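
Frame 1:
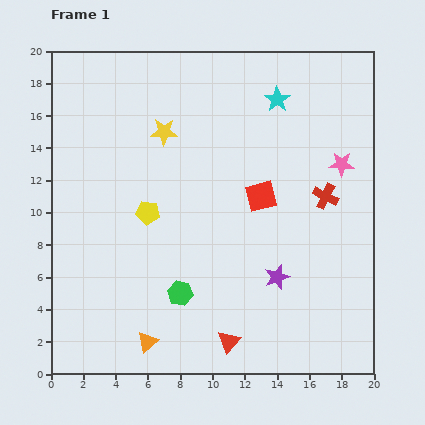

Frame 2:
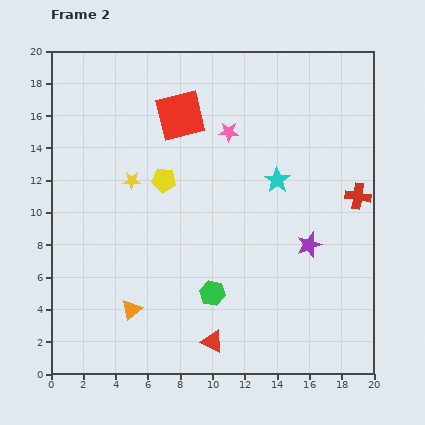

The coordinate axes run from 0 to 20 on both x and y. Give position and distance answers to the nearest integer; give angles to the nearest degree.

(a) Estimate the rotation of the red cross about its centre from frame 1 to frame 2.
18° counter-clockwise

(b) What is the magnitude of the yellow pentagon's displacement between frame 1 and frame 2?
2

The yellow pentagon moved from (6, 10) to (7, 12), a distance of √(1² + 2²) ≈ 2.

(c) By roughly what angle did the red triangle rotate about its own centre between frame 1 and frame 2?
44° counter-clockwise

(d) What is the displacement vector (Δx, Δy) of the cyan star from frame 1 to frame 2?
(0, -5)

The cyan star was at (14, 17) in frame 1 and (14, 12) in frame 2.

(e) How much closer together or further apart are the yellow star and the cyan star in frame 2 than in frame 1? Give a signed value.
+2

Distance in frame 1: 7. Distance in frame 2: 9.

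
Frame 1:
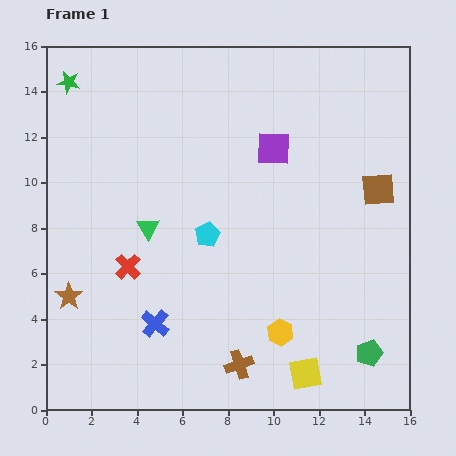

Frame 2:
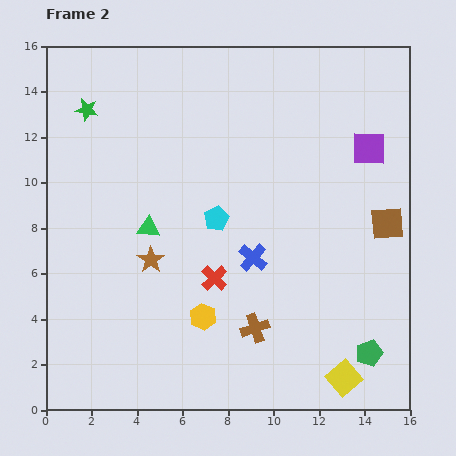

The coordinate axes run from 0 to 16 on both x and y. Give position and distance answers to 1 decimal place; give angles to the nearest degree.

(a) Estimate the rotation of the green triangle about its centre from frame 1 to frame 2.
52° counter-clockwise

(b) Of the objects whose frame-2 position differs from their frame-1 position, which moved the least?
the cyan pentagon

(moved 0.8)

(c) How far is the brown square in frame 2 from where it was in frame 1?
1.6

The brown square moved from (14.6, 9.7) to (15.0, 8.2), a distance of √(0.4² + 1.5²) ≈ 1.6.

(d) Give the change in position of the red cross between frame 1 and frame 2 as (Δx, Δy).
(3.8, -0.5)

The red cross was at (3.6, 6.3) in frame 1 and (7.4, 5.8) in frame 2.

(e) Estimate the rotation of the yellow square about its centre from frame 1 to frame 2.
30° counter-clockwise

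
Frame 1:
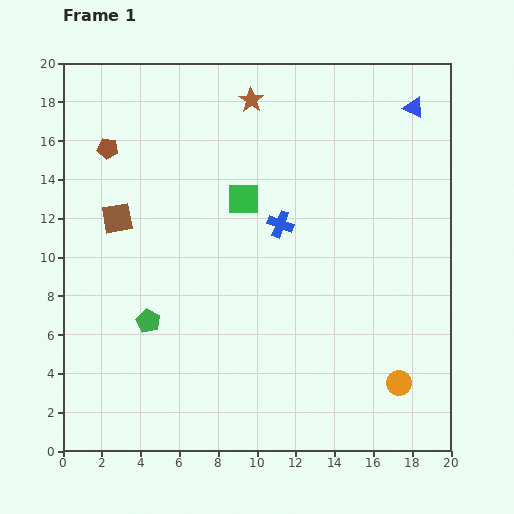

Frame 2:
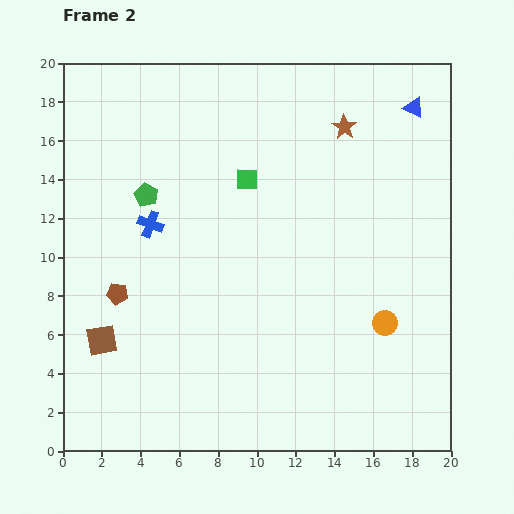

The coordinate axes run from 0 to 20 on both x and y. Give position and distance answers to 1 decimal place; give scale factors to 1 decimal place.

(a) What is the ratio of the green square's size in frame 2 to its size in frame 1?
0.7×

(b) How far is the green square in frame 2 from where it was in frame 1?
1.0

The green square moved from (9.3, 13.0) to (9.5, 14.0), a distance of √(0.2² + 1.0²) ≈ 1.0.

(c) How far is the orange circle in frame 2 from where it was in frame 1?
3.2

The orange circle moved from (17.3, 3.5) to (16.6, 6.6), a distance of √(0.7² + 3.1²) ≈ 3.2.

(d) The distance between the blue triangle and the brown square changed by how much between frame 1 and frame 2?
+3.8

Distance in frame 1: 16.3. Distance in frame 2: 20.1.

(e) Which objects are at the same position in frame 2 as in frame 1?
the blue triangle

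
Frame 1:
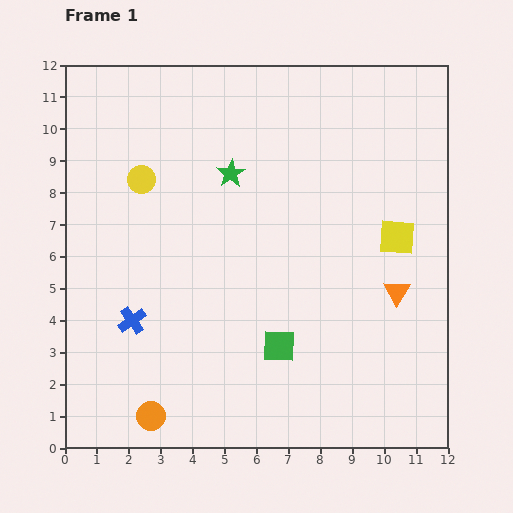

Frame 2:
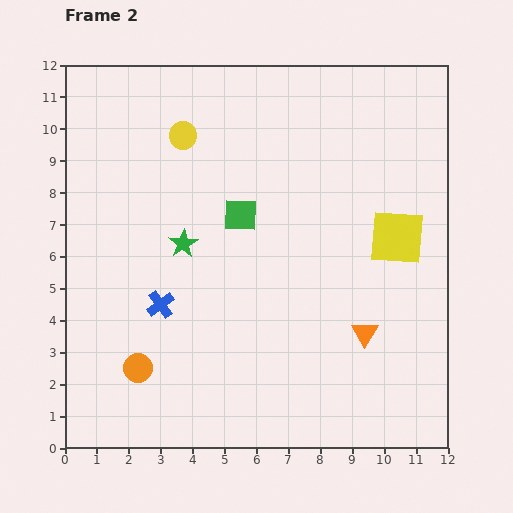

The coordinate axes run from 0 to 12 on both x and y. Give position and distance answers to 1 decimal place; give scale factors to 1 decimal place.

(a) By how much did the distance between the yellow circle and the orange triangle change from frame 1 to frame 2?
-0.3

Distance in frame 1: 8.7. Distance in frame 2: 8.4.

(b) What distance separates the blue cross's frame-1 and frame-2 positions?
1.0

The blue cross moved from (2.1, 4.0) to (3.0, 4.5), a distance of √(0.9² + 0.5²) ≈ 1.0.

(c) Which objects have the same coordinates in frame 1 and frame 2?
the yellow square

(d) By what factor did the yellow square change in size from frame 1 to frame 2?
1.5×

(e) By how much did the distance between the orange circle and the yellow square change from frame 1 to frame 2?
-0.4

Distance in frame 1: 9.5. Distance in frame 2: 9.1.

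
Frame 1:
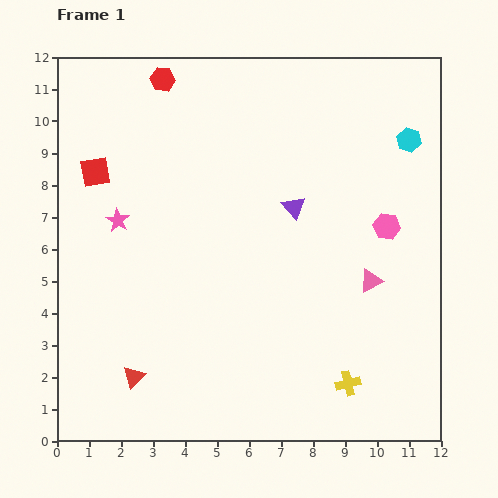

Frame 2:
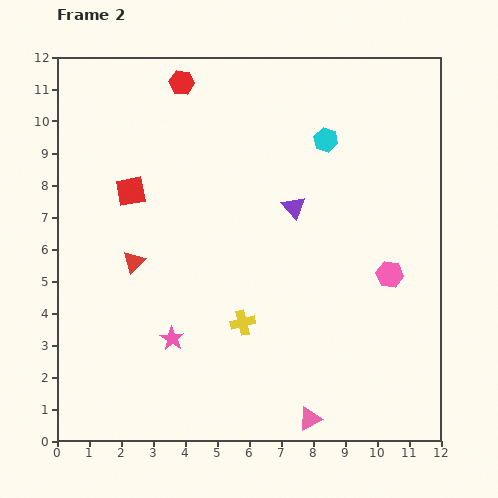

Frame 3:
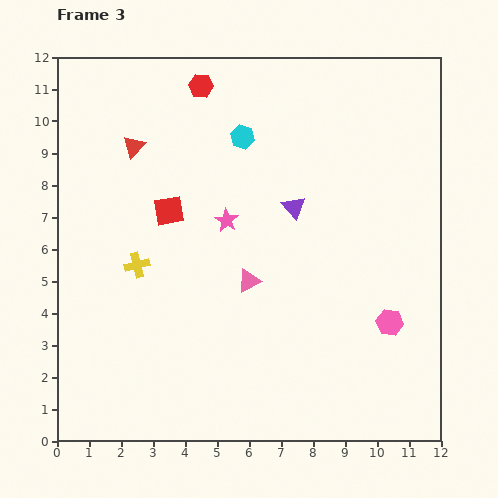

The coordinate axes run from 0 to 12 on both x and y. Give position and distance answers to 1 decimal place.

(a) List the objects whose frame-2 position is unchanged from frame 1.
the purple triangle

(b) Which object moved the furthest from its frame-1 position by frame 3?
the yellow cross

(moved 7.6; next 7.2)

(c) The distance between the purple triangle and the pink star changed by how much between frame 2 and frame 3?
-3.5

Distance in frame 2: 5.6. Distance in frame 3: 2.1.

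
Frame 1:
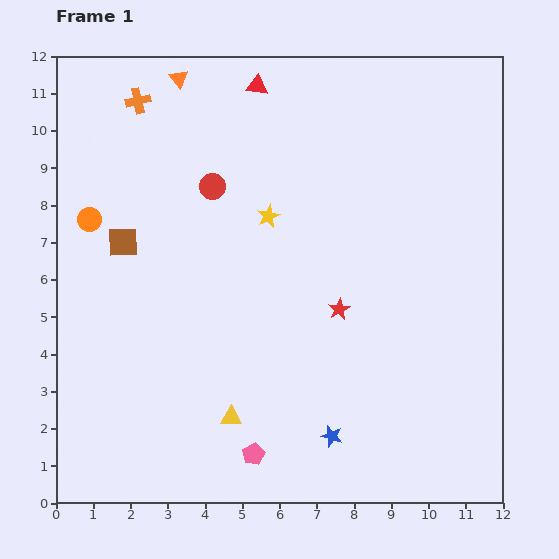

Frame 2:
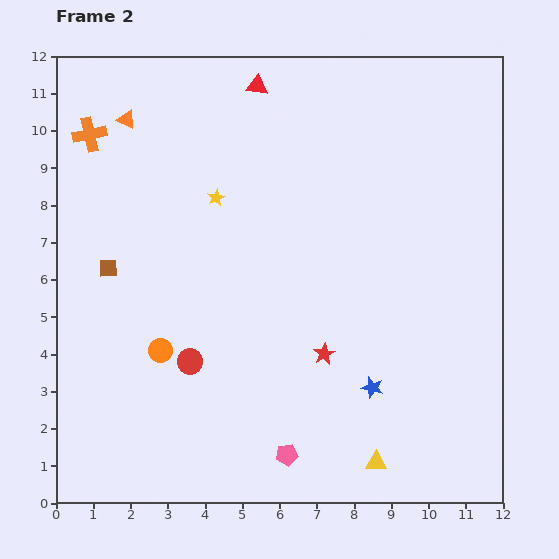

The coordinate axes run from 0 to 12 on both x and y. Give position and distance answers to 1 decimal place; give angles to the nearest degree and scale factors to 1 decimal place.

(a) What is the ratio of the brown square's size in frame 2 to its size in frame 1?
0.6×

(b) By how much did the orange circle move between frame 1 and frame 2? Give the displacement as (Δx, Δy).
(1.9, -3.5)

The orange circle was at (0.9, 7.6) in frame 1 and (2.8, 4.1) in frame 2.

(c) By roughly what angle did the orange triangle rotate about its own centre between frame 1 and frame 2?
26° counter-clockwise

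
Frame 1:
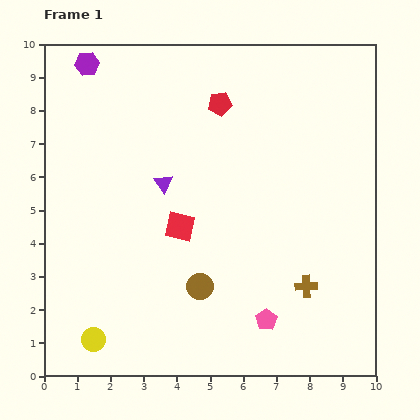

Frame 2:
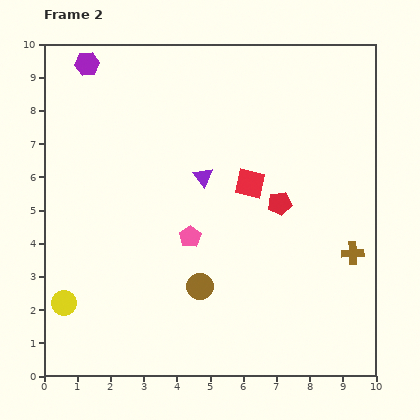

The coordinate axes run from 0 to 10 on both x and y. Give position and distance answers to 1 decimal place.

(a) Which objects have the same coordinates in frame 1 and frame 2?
the brown circle, the purple hexagon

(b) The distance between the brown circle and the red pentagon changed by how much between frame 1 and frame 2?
-2.0

Distance in frame 1: 5.5. Distance in frame 2: 3.5.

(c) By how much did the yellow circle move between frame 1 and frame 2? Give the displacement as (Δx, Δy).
(-0.9, 1.1)

The yellow circle was at (1.5, 1.1) in frame 1 and (0.6, 2.2) in frame 2.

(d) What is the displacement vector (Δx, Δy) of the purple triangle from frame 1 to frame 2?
(1.2, 0.2)

The purple triangle was at (3.6, 5.8) in frame 1 and (4.8, 6.0) in frame 2.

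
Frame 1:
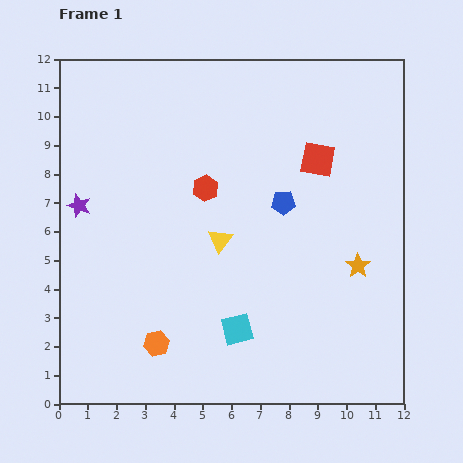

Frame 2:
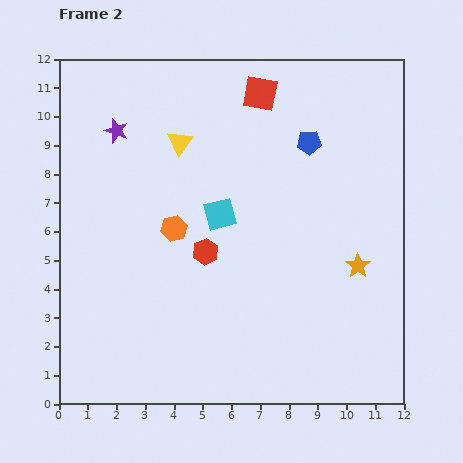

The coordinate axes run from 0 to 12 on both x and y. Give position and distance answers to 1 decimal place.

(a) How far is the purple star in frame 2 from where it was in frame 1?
2.9

The purple star moved from (0.7, 6.9) to (2.0, 9.5), a distance of √(1.3² + 2.6²) ≈ 2.9.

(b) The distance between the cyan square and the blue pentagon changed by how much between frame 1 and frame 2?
-0.7

Distance in frame 1: 4.7. Distance in frame 2: 4.0.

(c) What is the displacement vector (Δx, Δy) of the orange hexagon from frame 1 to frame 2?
(0.6, 4.0)

The orange hexagon was at (3.4, 2.1) in frame 1 and (4.0, 6.1) in frame 2.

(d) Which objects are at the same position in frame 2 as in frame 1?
the orange star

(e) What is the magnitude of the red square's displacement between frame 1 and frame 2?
3.0

The red square moved from (9.0, 8.5) to (7.0, 10.8), a distance of √(2.0² + 2.3²) ≈ 3.0.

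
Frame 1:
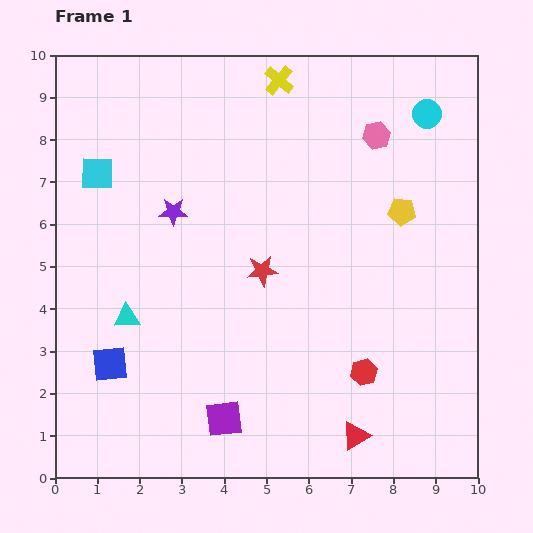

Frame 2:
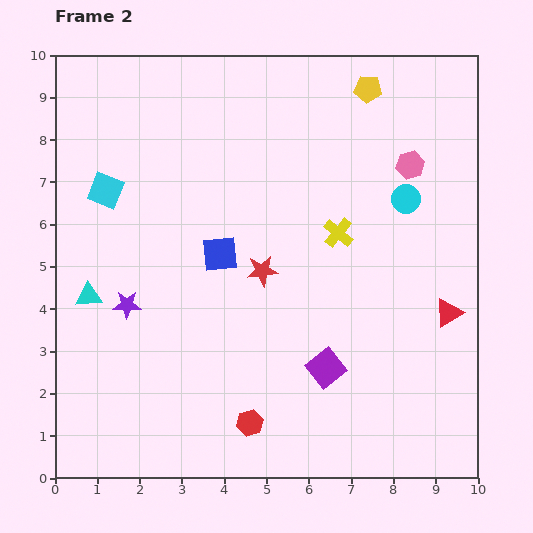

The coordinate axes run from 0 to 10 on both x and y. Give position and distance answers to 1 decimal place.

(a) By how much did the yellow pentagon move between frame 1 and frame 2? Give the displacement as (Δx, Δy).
(-0.8, 2.9)

The yellow pentagon was at (8.2, 6.3) in frame 1 and (7.4, 9.2) in frame 2.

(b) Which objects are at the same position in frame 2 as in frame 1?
the red star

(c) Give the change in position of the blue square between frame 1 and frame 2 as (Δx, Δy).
(2.6, 2.6)

The blue square was at (1.3, 2.7) in frame 1 and (3.9, 5.3) in frame 2.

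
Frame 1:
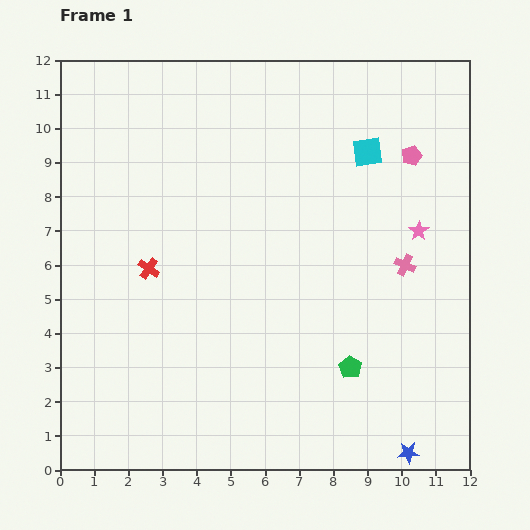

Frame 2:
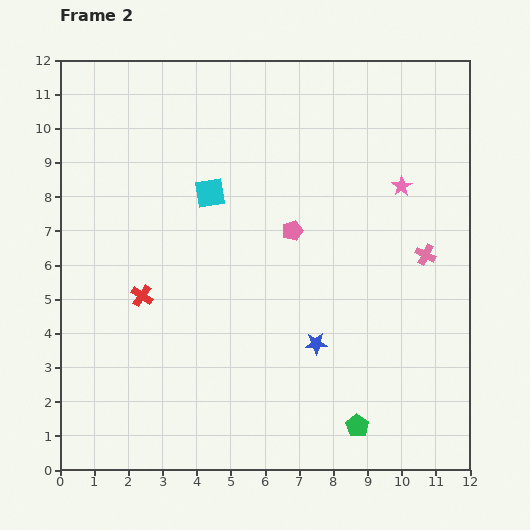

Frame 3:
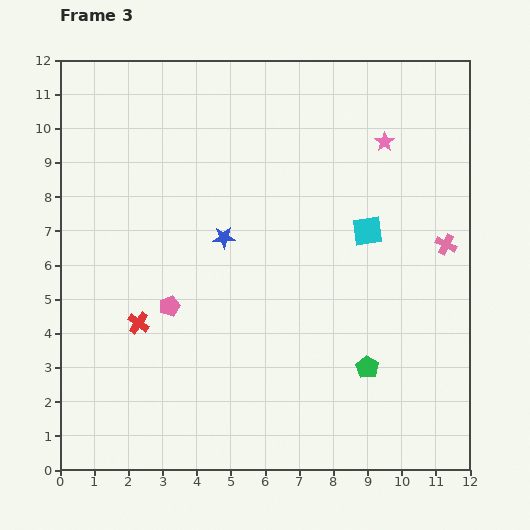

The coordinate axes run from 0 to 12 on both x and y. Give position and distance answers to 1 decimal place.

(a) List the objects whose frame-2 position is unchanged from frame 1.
none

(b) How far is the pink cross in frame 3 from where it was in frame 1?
1.3

The pink cross moved from (10.1, 6.0) to (11.3, 6.6), a distance of √(1.2² + 0.6²) ≈ 1.3.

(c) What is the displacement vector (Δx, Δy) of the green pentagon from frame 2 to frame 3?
(0.3, 1.7)

The green pentagon was at (8.7, 1.3) in frame 2 and (9.0, 3.0) in frame 3.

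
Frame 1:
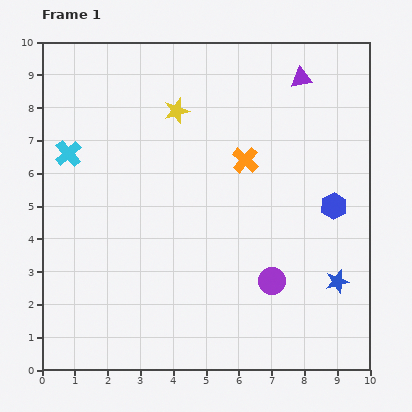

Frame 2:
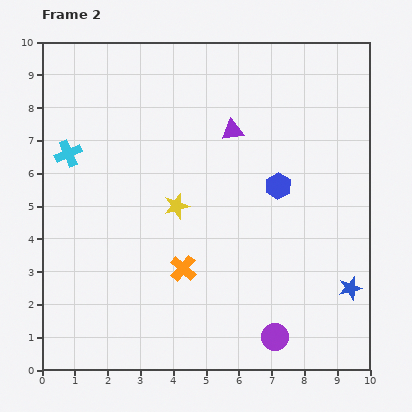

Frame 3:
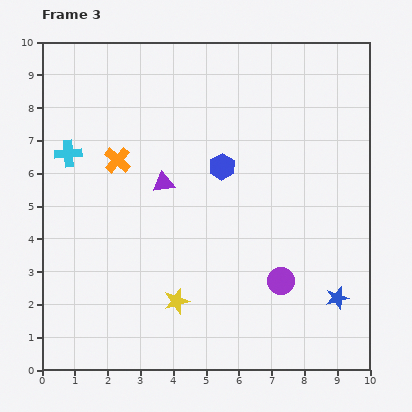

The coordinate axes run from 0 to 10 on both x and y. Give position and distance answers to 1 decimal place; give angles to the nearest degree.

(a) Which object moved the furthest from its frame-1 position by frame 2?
the orange cross

(moved 3.8; next 2.9)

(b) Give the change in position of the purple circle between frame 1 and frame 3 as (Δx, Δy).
(0.3, 0.0)

The purple circle was at (7.0, 2.7) in frame 1 and (7.3, 2.7) in frame 3.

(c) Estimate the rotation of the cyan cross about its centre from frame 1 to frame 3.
38° clockwise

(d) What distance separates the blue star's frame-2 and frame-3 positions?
0.5

The blue star moved from (9.4, 2.5) to (9.0, 2.2), a distance of √(0.4² + 0.3²) ≈ 0.5.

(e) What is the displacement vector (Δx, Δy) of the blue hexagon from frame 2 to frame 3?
(-1.7, 0.6)

The blue hexagon was at (7.2, 5.6) in frame 2 and (5.5, 6.2) in frame 3.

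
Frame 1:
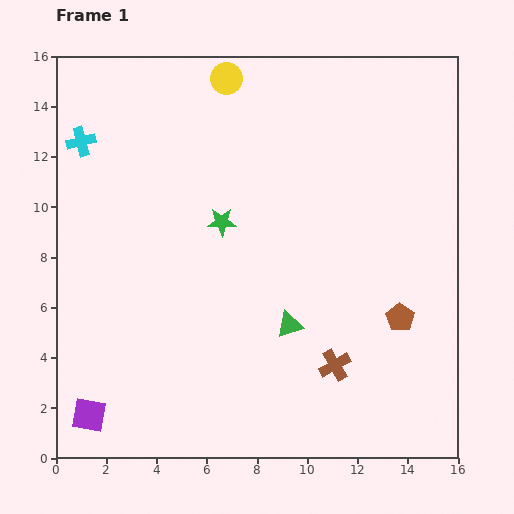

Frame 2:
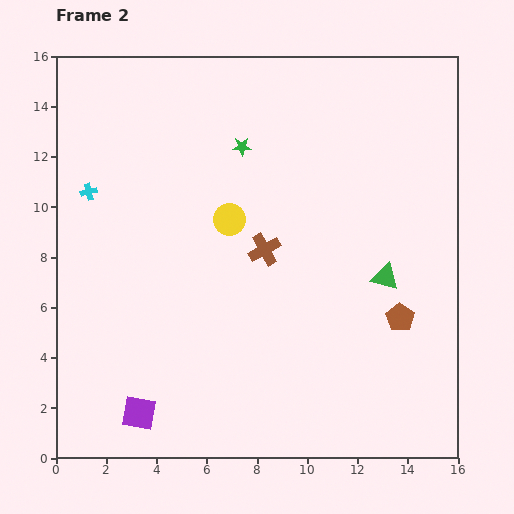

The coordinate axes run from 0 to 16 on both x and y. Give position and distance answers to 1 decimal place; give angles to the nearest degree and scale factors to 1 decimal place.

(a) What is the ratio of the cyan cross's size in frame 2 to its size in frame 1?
0.6×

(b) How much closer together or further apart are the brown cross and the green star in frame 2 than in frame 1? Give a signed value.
-3.1

Distance in frame 1: 7.3. Distance in frame 2: 4.2.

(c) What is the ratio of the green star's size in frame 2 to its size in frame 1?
0.6×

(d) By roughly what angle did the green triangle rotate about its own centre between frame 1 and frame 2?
33° clockwise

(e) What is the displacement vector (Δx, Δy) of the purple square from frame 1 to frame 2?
(2.0, 0.1)

The purple square was at (1.3, 1.7) in frame 1 and (3.3, 1.8) in frame 2.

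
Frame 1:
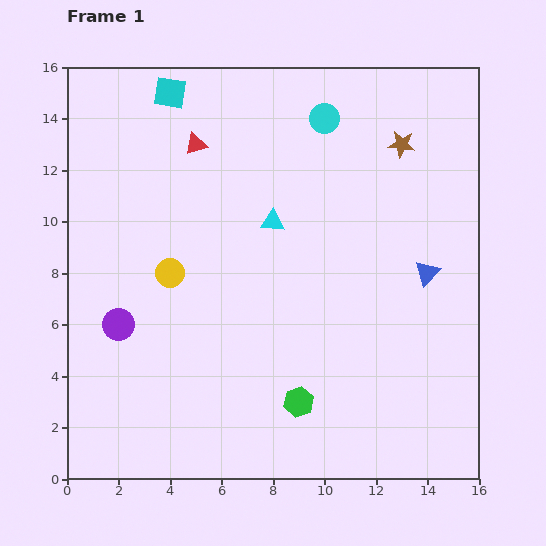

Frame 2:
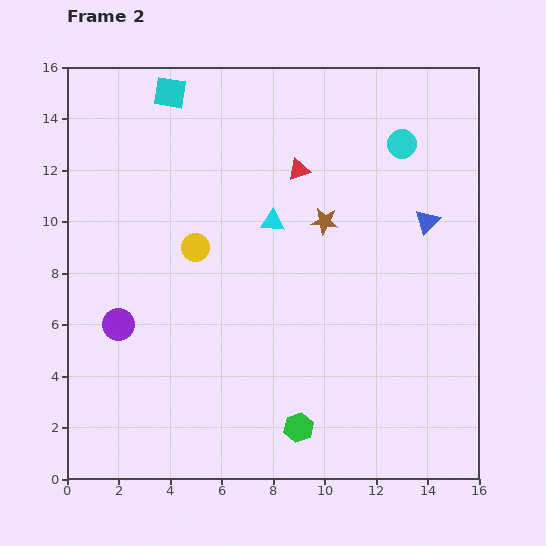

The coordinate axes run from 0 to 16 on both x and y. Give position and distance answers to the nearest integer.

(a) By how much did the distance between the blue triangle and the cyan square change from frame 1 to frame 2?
-1

Distance in frame 1: 12. Distance in frame 2: 11.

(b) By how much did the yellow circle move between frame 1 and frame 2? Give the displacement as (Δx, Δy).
(1, 1)

The yellow circle was at (4, 8) in frame 1 and (5, 9) in frame 2.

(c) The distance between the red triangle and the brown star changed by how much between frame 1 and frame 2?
-6

Distance in frame 1: 8. Distance in frame 2: 2.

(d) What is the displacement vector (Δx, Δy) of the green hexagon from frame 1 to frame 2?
(0, -1)

The green hexagon was at (9, 3) in frame 1 and (9, 2) in frame 2.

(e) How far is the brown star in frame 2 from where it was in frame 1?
4

The brown star moved from (13, 13) to (10, 10), a distance of √(3² + 3²) ≈ 4.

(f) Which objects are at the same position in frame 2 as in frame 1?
the cyan triangle, the purple circle, the cyan square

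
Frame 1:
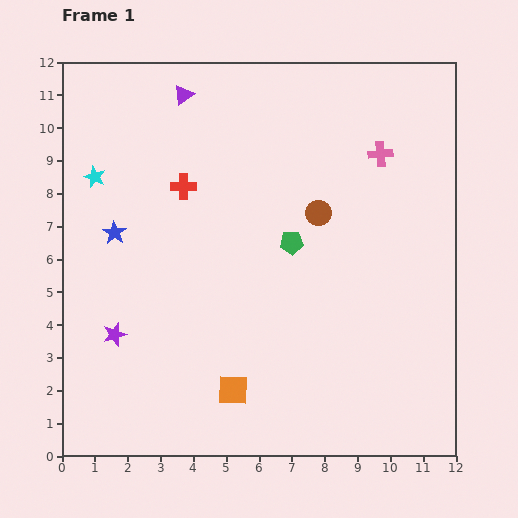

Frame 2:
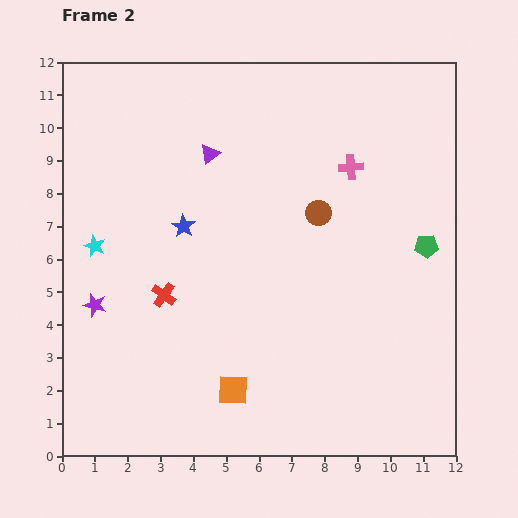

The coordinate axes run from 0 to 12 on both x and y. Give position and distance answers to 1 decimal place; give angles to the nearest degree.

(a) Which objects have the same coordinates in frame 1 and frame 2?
the brown circle, the orange square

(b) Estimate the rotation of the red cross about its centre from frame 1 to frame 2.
36° clockwise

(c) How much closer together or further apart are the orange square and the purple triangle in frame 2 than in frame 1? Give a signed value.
-1.9

Distance in frame 1: 9.1. Distance in frame 2: 7.2.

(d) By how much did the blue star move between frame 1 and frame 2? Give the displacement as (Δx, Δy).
(2.1, 0.2)

The blue star was at (1.6, 6.8) in frame 1 and (3.7, 7.0) in frame 2.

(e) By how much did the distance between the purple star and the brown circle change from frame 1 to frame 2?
+0.2

Distance in frame 1: 7.2. Distance in frame 2: 7.4.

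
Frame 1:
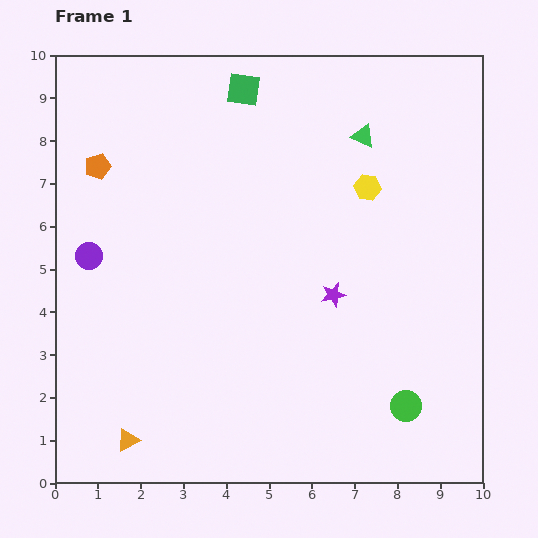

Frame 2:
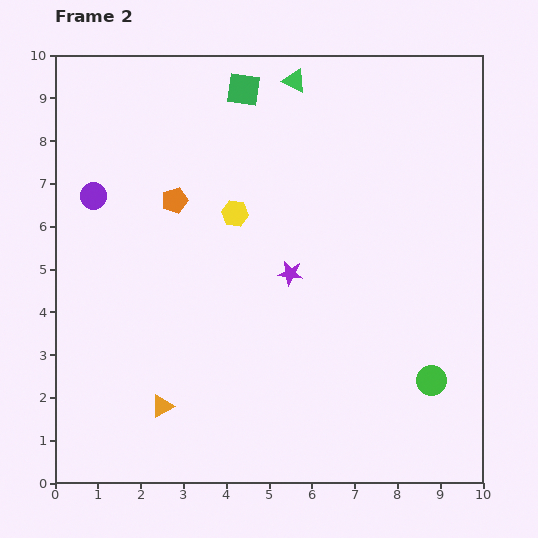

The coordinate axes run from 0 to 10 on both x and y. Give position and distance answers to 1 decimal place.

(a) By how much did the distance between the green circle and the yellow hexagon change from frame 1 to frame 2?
+0.8

Distance in frame 1: 5.2. Distance in frame 2: 6.0.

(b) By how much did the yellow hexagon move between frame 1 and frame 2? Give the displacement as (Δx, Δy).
(-3.1, -0.6)

The yellow hexagon was at (7.3, 6.9) in frame 1 and (4.2, 6.3) in frame 2.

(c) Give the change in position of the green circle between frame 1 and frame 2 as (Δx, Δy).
(0.6, 0.6)

The green circle was at (8.2, 1.8) in frame 1 and (8.8, 2.4) in frame 2.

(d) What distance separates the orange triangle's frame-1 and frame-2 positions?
1.1

The orange triangle moved from (1.7, 1.0) to (2.5, 1.8), a distance of √(0.8² + 0.8²) ≈ 1.1.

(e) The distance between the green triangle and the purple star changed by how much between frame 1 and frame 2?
+0.7

Distance in frame 1: 3.8. Distance in frame 2: 4.5.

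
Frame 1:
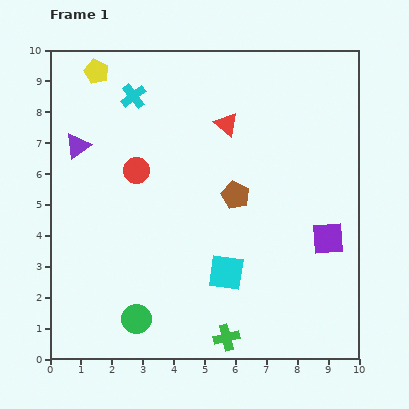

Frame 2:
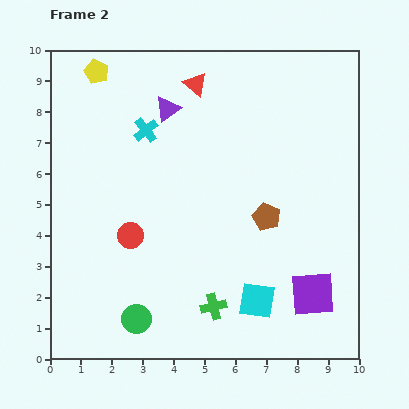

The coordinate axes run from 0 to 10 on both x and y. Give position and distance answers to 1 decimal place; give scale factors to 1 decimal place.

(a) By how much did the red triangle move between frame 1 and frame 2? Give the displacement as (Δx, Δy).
(-1.0, 1.3)

The red triangle was at (5.7, 7.6) in frame 1 and (4.7, 8.9) in frame 2.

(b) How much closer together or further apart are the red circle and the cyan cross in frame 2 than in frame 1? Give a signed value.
+1.0

Distance in frame 1: 2.4. Distance in frame 2: 3.4.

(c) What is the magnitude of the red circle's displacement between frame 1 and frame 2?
2.1

The red circle moved from (2.8, 6.1) to (2.6, 4.0), a distance of √(0.2² + 2.1²) ≈ 2.1.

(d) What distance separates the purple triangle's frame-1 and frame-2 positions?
3.1

The purple triangle moved from (0.9, 6.9) to (3.8, 8.1), a distance of √(2.9² + 1.2²) ≈ 3.1.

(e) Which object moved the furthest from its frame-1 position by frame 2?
the purple triangle

(moved 3.1; next 2.1)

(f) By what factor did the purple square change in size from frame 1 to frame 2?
1.4×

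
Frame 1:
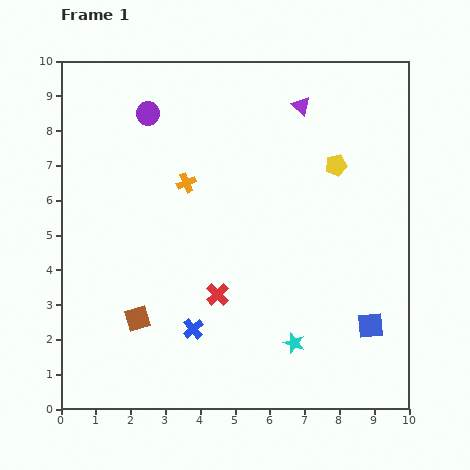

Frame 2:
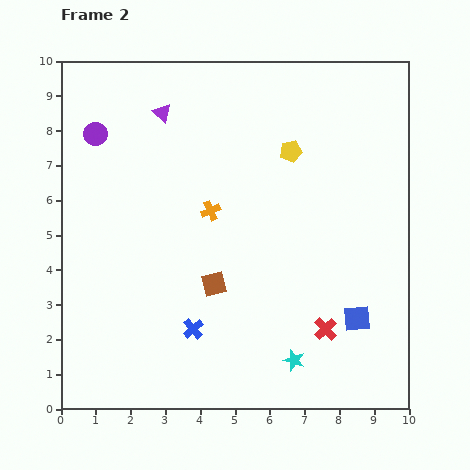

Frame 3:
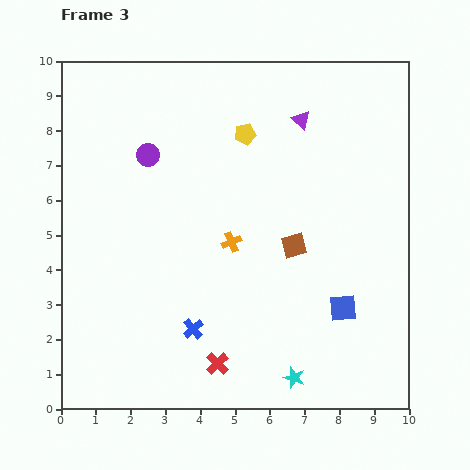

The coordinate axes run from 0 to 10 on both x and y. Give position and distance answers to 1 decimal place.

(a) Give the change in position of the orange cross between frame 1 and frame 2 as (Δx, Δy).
(0.7, -0.8)

The orange cross was at (3.6, 6.5) in frame 1 and (4.3, 5.7) in frame 2.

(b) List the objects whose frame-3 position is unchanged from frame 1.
the blue cross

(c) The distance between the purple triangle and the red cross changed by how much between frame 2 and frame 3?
-0.4

Distance in frame 2: 7.8. Distance in frame 3: 7.4.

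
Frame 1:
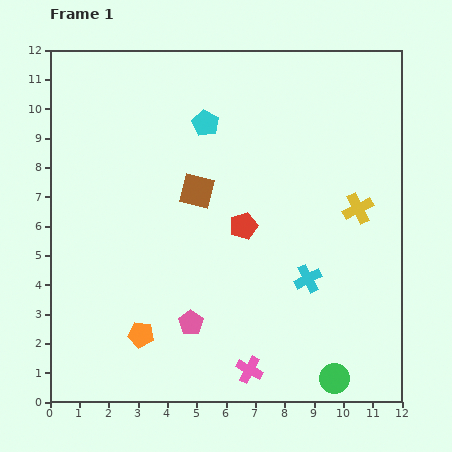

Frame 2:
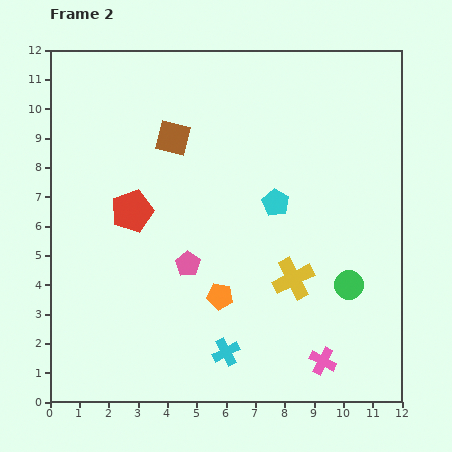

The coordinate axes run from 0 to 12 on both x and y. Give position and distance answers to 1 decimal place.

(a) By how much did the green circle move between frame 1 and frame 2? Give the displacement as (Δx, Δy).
(0.5, 3.2)

The green circle was at (9.7, 0.8) in frame 1 and (10.2, 4.0) in frame 2.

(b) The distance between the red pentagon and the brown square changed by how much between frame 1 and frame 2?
+0.9

Distance in frame 1: 2.0. Distance in frame 2: 2.9.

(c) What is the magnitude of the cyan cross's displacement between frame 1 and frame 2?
3.8

The cyan cross moved from (8.8, 4.2) to (6.0, 1.7), a distance of √(2.8² + 2.5²) ≈ 3.8.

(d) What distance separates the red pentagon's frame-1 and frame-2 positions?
3.8

The red pentagon moved from (6.6, 6.0) to (2.8, 6.5), a distance of √(3.8² + 0.5²) ≈ 3.8.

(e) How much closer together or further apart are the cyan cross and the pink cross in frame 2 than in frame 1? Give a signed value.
-0.4

Distance in frame 1: 3.7. Distance in frame 2: 3.3.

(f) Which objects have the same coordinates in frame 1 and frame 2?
none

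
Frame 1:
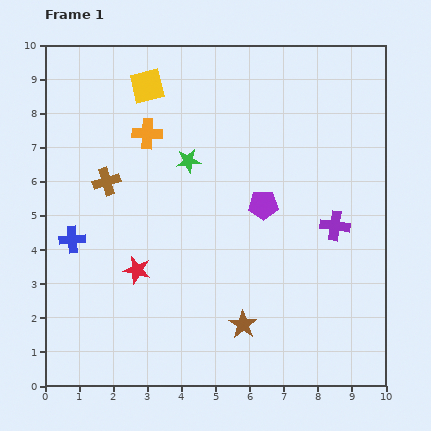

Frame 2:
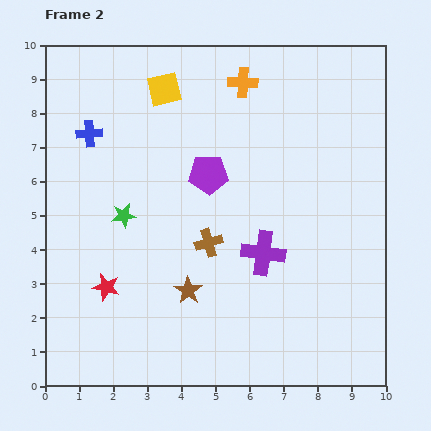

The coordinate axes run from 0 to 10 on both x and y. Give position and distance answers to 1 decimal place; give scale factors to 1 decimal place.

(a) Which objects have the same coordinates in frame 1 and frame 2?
none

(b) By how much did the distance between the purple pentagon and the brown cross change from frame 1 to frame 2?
-2.7

Distance in frame 1: 4.7. Distance in frame 2: 2.0.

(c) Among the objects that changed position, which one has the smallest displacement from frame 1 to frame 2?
the yellow square

(moved 0.5)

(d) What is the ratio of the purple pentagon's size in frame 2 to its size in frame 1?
1.3×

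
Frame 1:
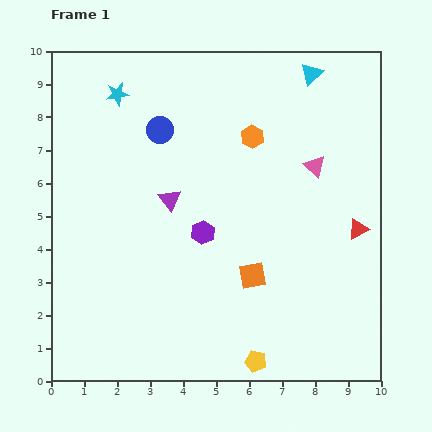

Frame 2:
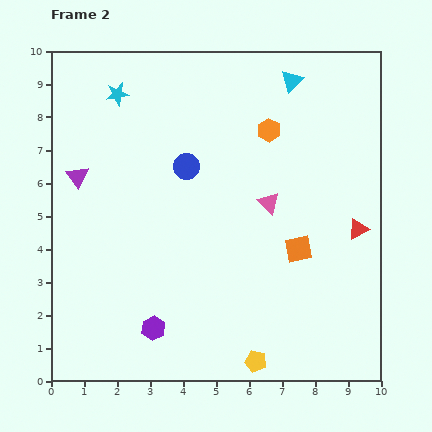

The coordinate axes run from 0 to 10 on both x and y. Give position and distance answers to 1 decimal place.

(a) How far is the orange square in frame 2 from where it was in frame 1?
1.6

The orange square moved from (6.1, 3.2) to (7.5, 4.0), a distance of √(1.4² + 0.8²) ≈ 1.6.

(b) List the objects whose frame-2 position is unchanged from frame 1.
the cyan star, the red triangle, the yellow pentagon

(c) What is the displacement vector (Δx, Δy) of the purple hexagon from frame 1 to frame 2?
(-1.5, -2.9)

The purple hexagon was at (4.6, 4.5) in frame 1 and (3.1, 1.6) in frame 2.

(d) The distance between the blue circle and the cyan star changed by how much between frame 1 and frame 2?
+1.3

Distance in frame 1: 1.7. Distance in frame 2: 3.0.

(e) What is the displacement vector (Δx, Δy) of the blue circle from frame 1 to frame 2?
(0.8, -1.1)

The blue circle was at (3.3, 7.6) in frame 1 and (4.1, 6.5) in frame 2.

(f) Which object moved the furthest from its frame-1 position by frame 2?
the purple hexagon

(moved 3.3; next 2.9)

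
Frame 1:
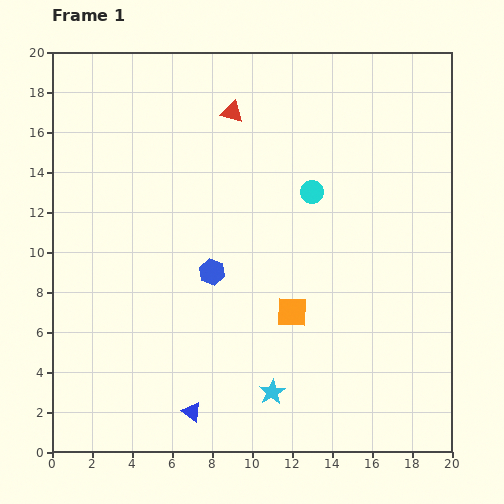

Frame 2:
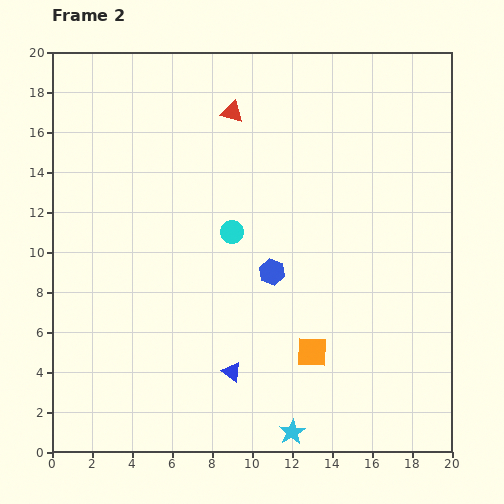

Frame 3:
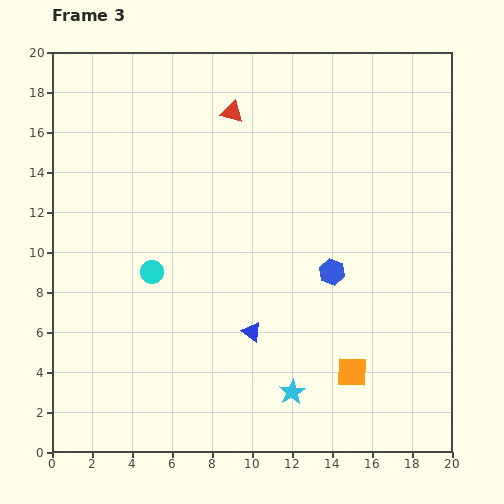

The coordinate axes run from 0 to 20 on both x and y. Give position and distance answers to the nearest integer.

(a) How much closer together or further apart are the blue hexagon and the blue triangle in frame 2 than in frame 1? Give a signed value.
-2

Distance in frame 1: 7. Distance in frame 2: 5.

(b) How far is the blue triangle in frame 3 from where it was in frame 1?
5

The blue triangle moved from (7, 2) to (10, 6), a distance of √(3² + 4²) ≈ 5.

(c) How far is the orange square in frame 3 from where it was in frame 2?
2

The orange square moved from (13, 5) to (15, 4), a distance of √(2² + 1²) ≈ 2.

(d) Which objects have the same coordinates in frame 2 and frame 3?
the red triangle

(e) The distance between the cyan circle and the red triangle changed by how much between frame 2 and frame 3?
+3

Distance in frame 2: 6. Distance in frame 3: 9.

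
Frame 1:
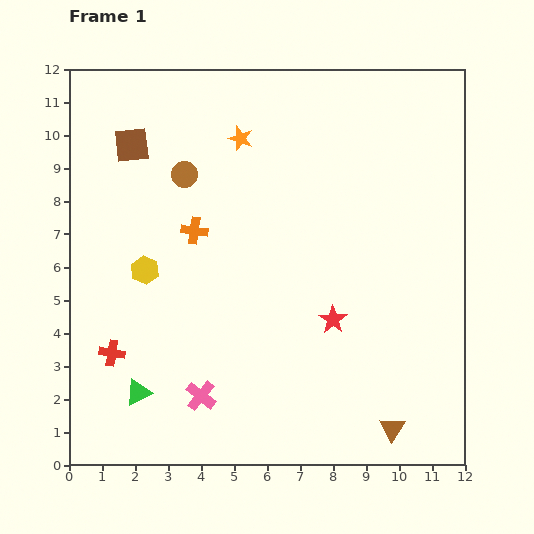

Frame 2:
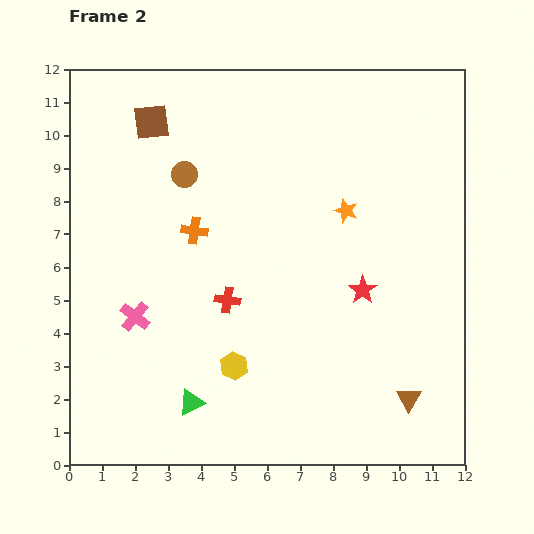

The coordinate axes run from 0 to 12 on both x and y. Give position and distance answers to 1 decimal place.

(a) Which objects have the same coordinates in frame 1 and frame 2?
the orange cross, the brown circle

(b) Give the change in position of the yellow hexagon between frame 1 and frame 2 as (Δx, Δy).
(2.7, -2.9)

The yellow hexagon was at (2.3, 5.9) in frame 1 and (5.0, 3.0) in frame 2.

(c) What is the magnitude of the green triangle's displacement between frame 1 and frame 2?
1.6

The green triangle moved from (2.1, 2.2) to (3.7, 1.9), a distance of √(1.6² + 0.3²) ≈ 1.6.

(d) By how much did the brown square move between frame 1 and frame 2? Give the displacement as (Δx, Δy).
(0.6, 0.7)

The brown square was at (1.9, 9.7) in frame 1 and (2.5, 10.4) in frame 2.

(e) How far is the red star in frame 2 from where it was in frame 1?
1.3

The red star moved from (8.0, 4.4) to (8.9, 5.3), a distance of √(0.9² + 0.9²) ≈ 1.3.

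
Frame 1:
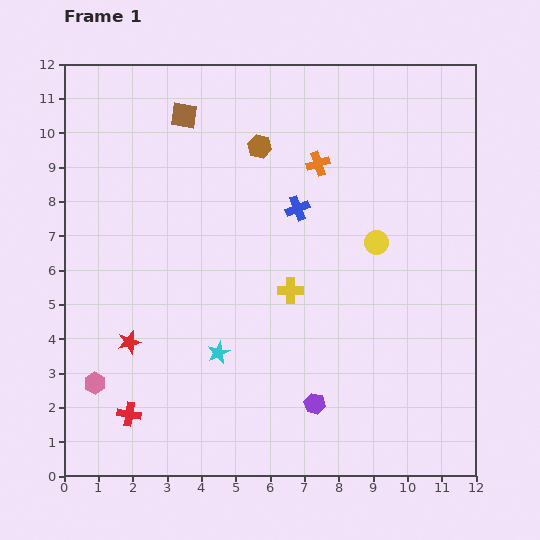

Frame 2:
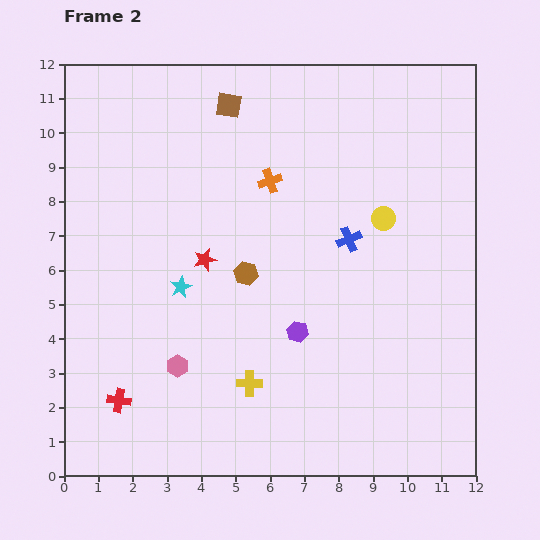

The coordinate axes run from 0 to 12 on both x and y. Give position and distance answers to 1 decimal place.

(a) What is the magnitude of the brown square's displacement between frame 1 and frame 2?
1.3

The brown square moved from (3.5, 10.5) to (4.8, 10.8), a distance of √(1.3² + 0.3²) ≈ 1.3.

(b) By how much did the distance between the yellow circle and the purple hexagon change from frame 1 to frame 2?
-0.9

Distance in frame 1: 5.0. Distance in frame 2: 4.1.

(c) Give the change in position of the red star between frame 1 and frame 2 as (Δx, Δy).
(2.2, 2.4)

The red star was at (1.9, 3.9) in frame 1 and (4.1, 6.3) in frame 2.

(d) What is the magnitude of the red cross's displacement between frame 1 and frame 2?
0.5

The red cross moved from (1.9, 1.8) to (1.6, 2.2), a distance of √(0.3² + 0.4²) ≈ 0.5.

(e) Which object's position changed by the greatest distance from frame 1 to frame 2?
the brown hexagon

(moved 3.7; next 3.3)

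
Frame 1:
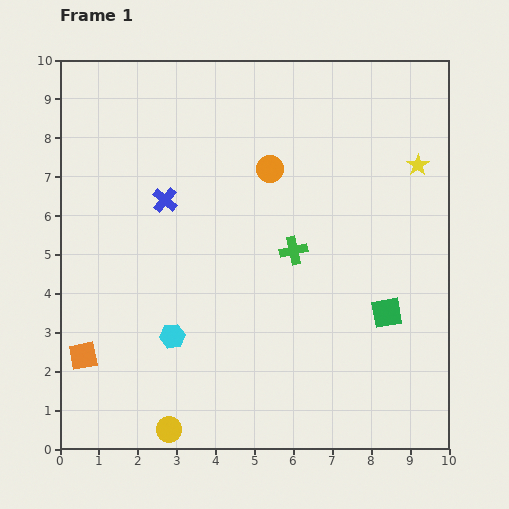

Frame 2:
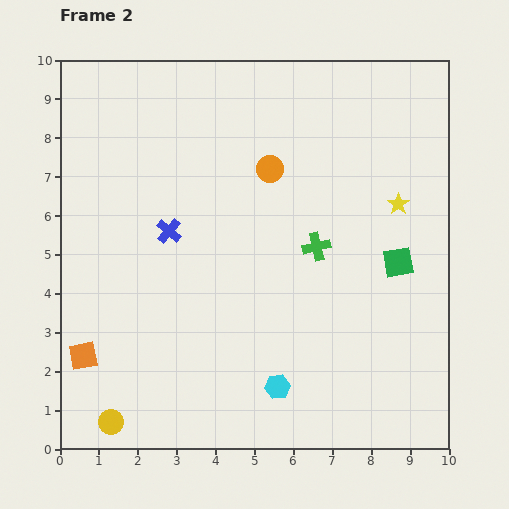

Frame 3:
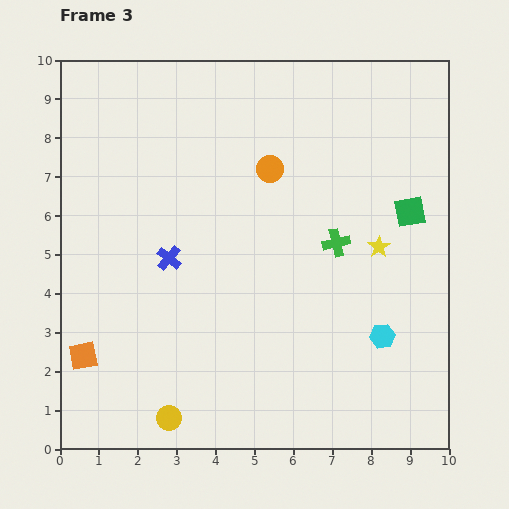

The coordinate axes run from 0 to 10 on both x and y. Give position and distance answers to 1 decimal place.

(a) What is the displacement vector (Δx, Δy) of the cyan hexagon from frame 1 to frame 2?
(2.7, -1.3)

The cyan hexagon was at (2.9, 2.9) in frame 1 and (5.6, 1.6) in frame 2.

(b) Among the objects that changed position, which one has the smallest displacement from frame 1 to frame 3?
the yellow circle

(moved 0.3)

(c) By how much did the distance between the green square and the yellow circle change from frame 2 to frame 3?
-0.3

Distance in frame 2: 8.5. Distance in frame 3: 8.2.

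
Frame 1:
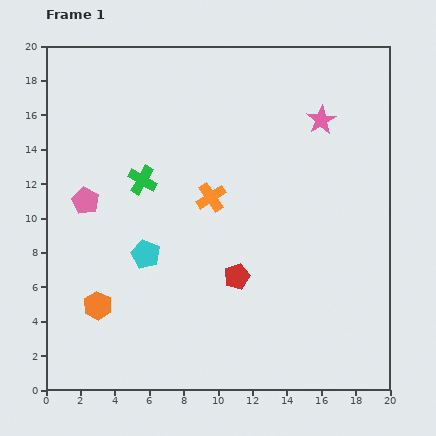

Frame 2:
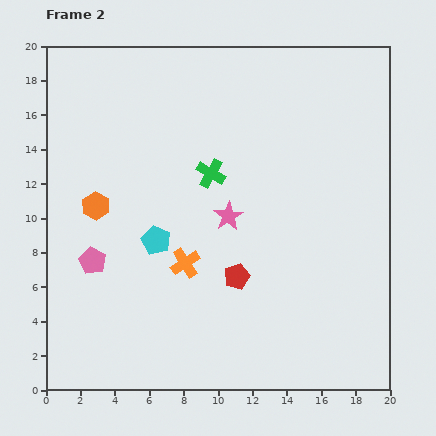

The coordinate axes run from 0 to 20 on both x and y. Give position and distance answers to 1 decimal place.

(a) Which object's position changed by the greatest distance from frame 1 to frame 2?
the pink star

(moved 7.8; next 5.8)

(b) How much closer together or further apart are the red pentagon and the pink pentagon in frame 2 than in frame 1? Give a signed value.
-1.4

Distance in frame 1: 9.8. Distance in frame 2: 8.4.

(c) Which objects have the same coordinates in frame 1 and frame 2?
the red pentagon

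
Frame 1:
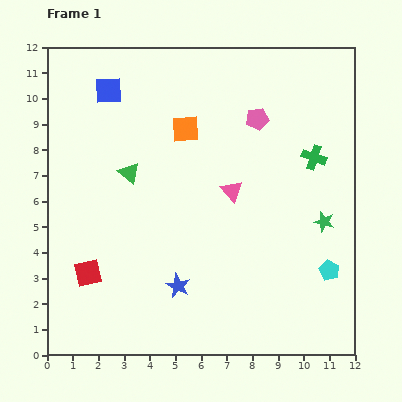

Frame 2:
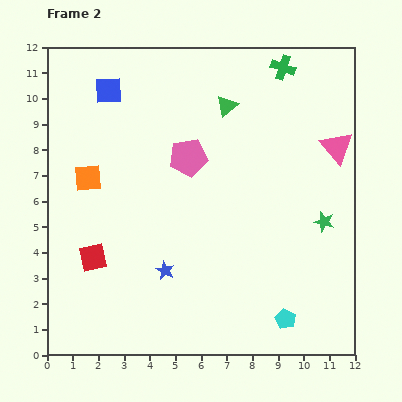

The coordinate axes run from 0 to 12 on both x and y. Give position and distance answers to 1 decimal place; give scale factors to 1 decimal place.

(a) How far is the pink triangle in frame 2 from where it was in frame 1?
4.4

The pink triangle moved from (7.2, 6.4) to (11.3, 8.1), a distance of √(4.1² + 1.7²) ≈ 4.4.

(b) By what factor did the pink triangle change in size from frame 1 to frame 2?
1.5×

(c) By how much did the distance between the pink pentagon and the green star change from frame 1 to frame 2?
+1.1

Distance in frame 1: 4.8. Distance in frame 2: 5.9.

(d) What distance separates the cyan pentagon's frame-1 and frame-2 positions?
2.5

The cyan pentagon moved from (11.0, 3.3) to (9.3, 1.4), a distance of √(1.7² + 1.9²) ≈ 2.5.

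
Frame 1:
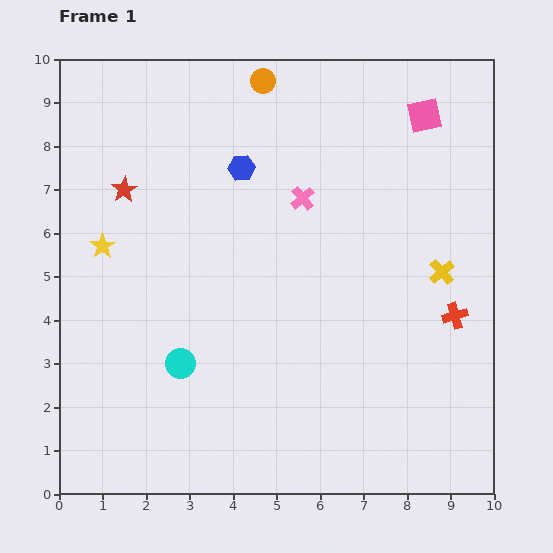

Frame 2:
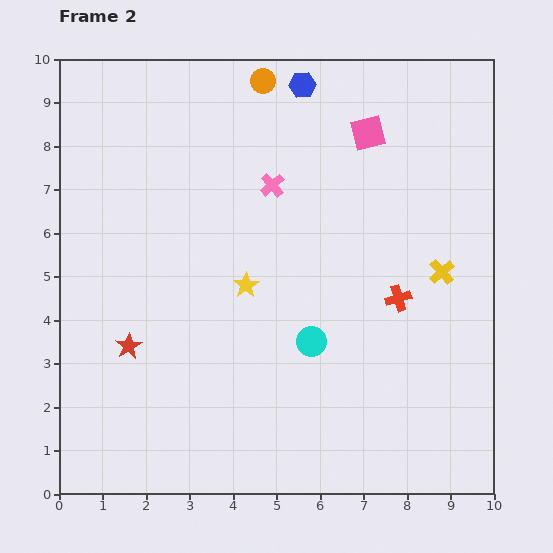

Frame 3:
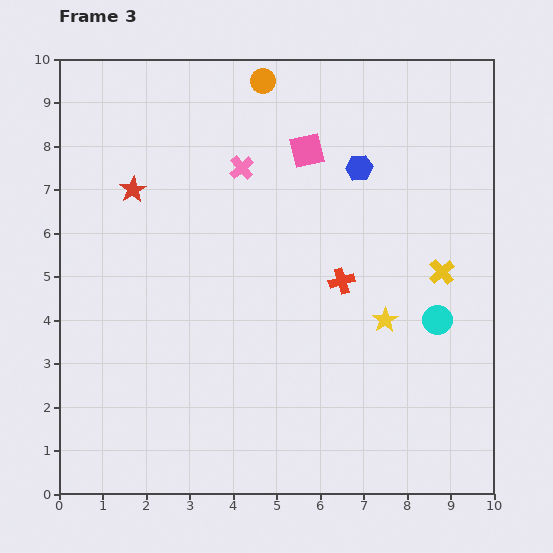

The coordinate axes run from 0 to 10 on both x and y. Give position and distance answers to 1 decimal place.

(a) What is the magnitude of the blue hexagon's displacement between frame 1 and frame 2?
2.4

The blue hexagon moved from (4.2, 7.5) to (5.6, 9.4), a distance of √(1.4² + 1.9²) ≈ 2.4.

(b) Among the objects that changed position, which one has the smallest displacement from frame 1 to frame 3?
the red star

(moved 0.2)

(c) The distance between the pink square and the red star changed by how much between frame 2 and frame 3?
-3.3

Distance in frame 2: 7.4. Distance in frame 3: 4.1.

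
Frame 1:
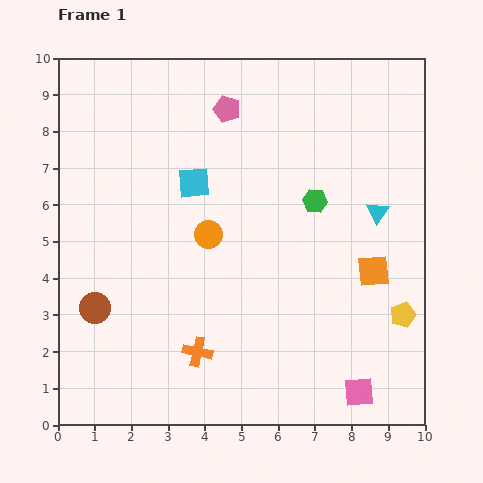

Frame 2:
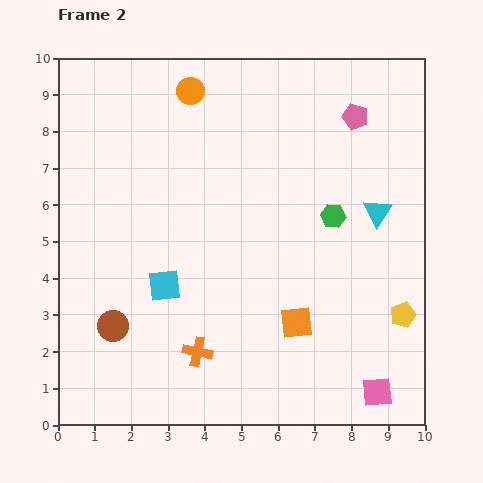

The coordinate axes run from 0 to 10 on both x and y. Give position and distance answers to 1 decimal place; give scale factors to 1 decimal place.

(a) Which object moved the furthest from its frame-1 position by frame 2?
the orange circle

(moved 3.9; next 3.5)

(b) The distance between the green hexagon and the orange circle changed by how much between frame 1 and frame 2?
+2.2

Distance in frame 1: 3.0. Distance in frame 2: 5.2.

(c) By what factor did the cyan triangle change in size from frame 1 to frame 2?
1.3×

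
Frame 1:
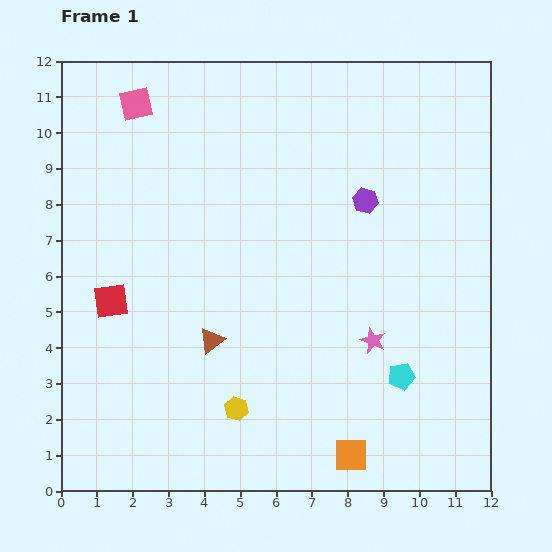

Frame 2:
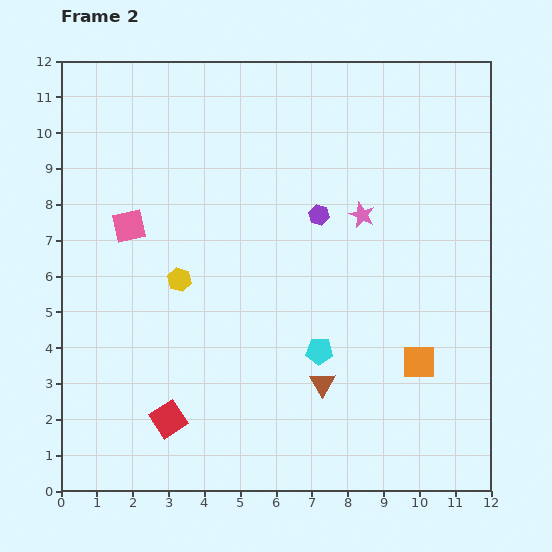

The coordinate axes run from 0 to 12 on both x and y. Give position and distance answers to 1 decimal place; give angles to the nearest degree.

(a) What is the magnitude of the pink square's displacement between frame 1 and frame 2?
3.4

The pink square moved from (2.1, 10.8) to (1.9, 7.4), a distance of √(0.2² + 3.4²) ≈ 3.4.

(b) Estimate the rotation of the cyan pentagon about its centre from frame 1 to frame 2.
15° clockwise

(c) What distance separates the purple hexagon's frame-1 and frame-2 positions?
1.4

The purple hexagon moved from (8.5, 8.1) to (7.2, 7.7), a distance of √(1.3² + 0.4²) ≈ 1.4.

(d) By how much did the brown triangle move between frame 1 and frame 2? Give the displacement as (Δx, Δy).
(3.1, -1.2)

The brown triangle was at (4.2, 4.2) in frame 1 and (7.3, 3.0) in frame 2.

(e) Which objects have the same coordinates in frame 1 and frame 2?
none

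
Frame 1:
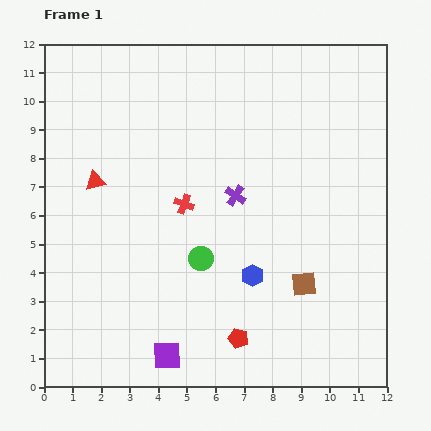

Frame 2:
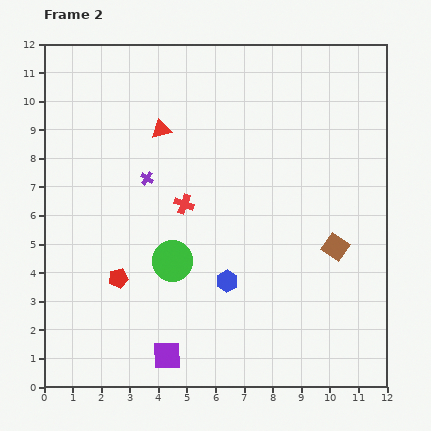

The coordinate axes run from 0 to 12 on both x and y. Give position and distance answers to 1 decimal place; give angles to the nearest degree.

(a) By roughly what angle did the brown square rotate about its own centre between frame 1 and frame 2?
38° clockwise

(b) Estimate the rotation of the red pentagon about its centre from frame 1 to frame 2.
26° counter-clockwise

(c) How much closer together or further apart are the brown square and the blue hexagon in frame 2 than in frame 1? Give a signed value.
+2.2

Distance in frame 1: 1.8. Distance in frame 2: 4.0.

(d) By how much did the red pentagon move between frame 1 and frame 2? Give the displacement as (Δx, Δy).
(-4.2, 2.1)

The red pentagon was at (6.8, 1.7) in frame 1 and (2.6, 3.8) in frame 2.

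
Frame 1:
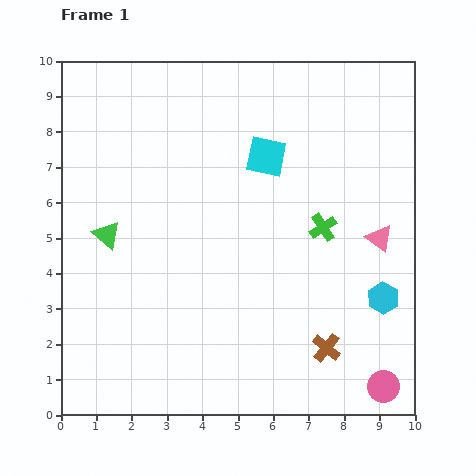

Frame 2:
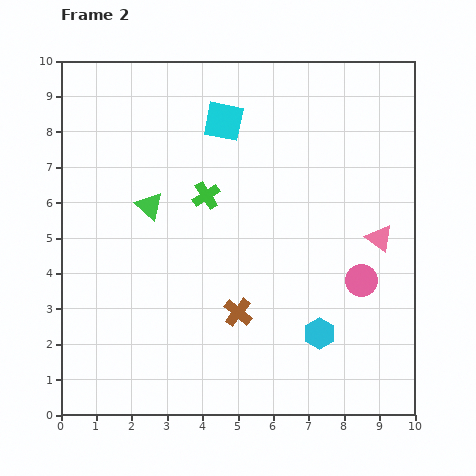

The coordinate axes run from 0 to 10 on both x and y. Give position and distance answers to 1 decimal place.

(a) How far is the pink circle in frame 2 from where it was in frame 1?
3.1

The pink circle moved from (9.1, 0.8) to (8.5, 3.8), a distance of √(0.6² + 3.0²) ≈ 3.1.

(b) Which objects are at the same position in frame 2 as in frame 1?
the pink triangle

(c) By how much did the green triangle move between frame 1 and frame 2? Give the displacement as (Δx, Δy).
(1.2, 0.8)

The green triangle was at (1.3, 5.1) in frame 1 and (2.5, 5.9) in frame 2.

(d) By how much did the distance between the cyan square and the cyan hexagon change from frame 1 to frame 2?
+1.4

Distance in frame 1: 5.2. Distance in frame 2: 6.6.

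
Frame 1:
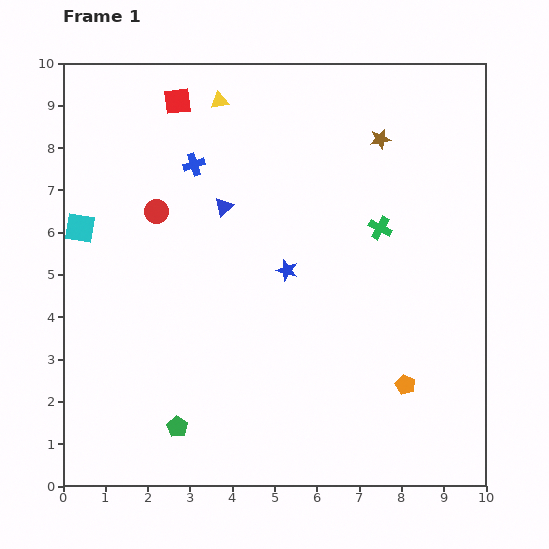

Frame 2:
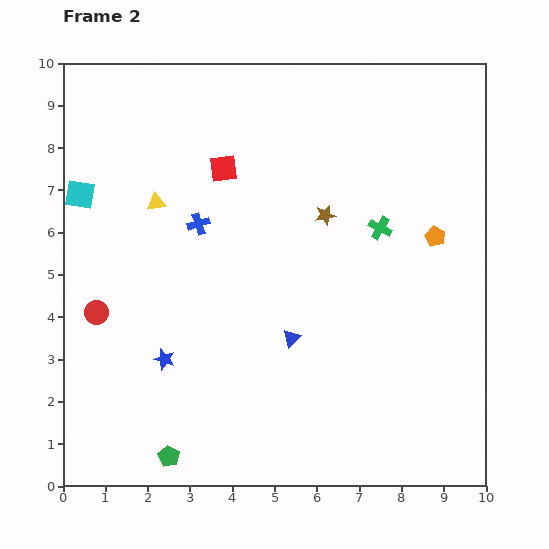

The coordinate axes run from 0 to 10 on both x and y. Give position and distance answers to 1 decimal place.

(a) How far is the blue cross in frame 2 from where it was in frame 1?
1.4

The blue cross moved from (3.1, 7.6) to (3.2, 6.2), a distance of √(0.1² + 1.4²) ≈ 1.4.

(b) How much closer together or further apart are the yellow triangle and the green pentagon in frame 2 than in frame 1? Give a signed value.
-1.8

Distance in frame 1: 7.8. Distance in frame 2: 6.0.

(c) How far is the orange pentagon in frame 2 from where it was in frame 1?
3.6

The orange pentagon moved from (8.1, 2.4) to (8.8, 5.9), a distance of √(0.7² + 3.5²) ≈ 3.6.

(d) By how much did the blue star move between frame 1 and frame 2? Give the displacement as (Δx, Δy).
(-2.9, -2.1)

The blue star was at (5.3, 5.1) in frame 1 and (2.4, 3.0) in frame 2.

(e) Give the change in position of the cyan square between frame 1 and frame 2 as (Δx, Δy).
(0.0, 0.8)

The cyan square was at (0.4, 6.1) in frame 1 and (0.4, 6.9) in frame 2.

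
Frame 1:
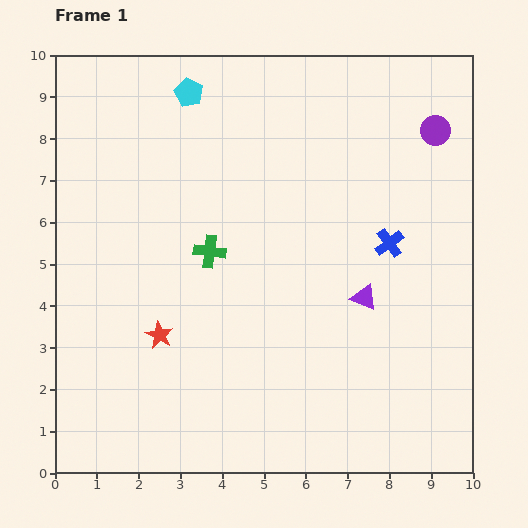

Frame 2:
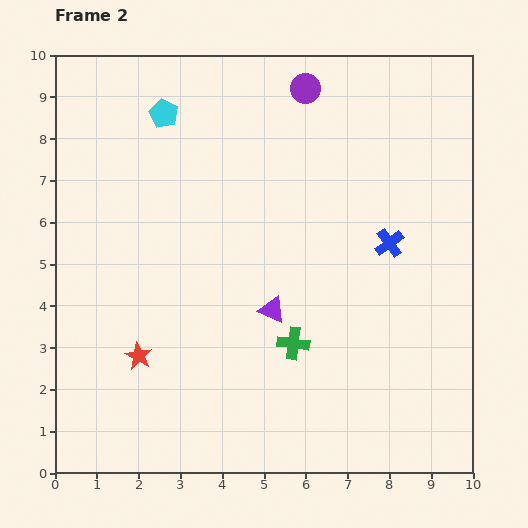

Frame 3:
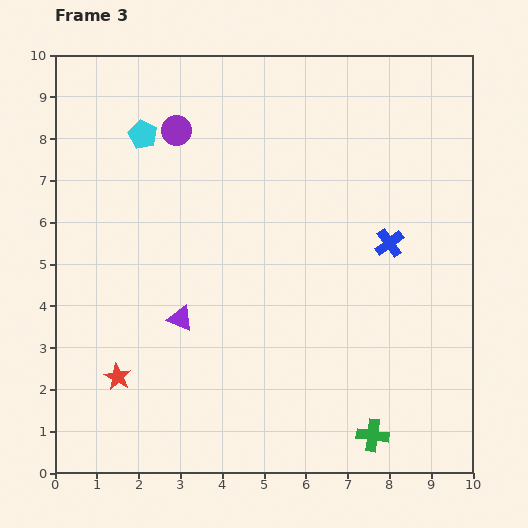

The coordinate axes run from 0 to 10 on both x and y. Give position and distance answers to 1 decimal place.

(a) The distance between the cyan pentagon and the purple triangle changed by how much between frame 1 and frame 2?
-1.1

Distance in frame 1: 6.5. Distance in frame 2: 5.4.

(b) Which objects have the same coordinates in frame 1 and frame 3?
the blue cross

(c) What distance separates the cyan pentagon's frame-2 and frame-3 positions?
0.7

The cyan pentagon moved from (2.6, 8.6) to (2.1, 8.1), a distance of √(0.5² + 0.5²) ≈ 0.7.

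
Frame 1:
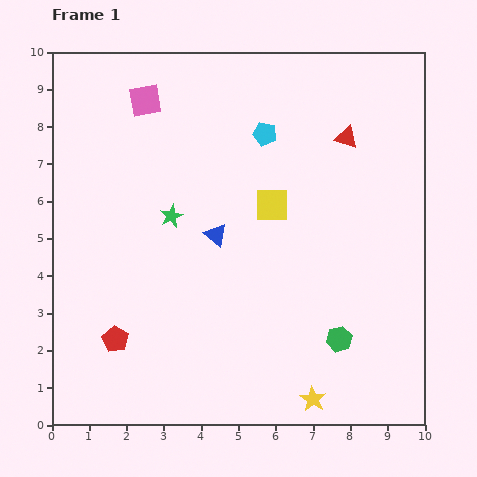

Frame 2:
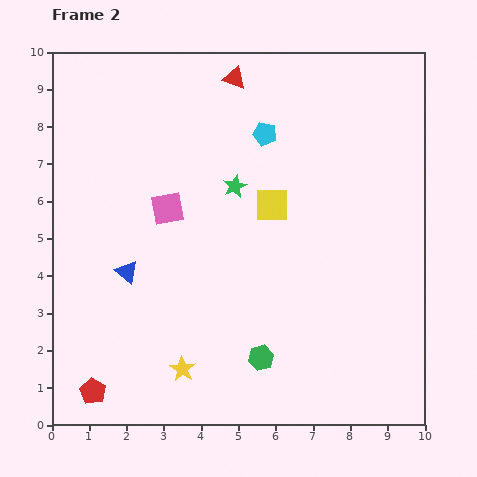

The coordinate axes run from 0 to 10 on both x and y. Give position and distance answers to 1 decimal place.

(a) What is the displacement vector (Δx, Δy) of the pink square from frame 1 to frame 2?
(0.6, -2.9)

The pink square was at (2.5, 8.7) in frame 1 and (3.1, 5.8) in frame 2.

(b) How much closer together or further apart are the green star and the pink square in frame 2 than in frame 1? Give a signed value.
-1.3

Distance in frame 1: 3.2. Distance in frame 2: 1.9.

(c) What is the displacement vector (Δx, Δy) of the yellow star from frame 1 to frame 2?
(-3.5, 0.8)

The yellow star was at (7.0, 0.7) in frame 1 and (3.5, 1.5) in frame 2.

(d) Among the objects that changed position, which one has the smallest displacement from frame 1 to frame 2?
the red pentagon

(moved 1.5)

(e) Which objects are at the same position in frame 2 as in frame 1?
the cyan pentagon, the yellow square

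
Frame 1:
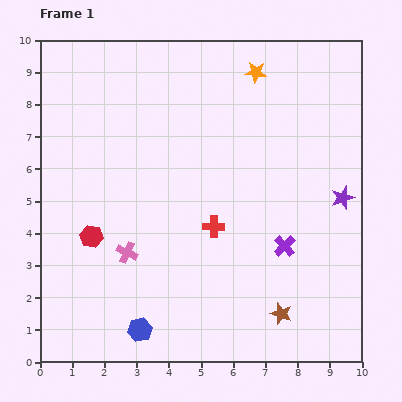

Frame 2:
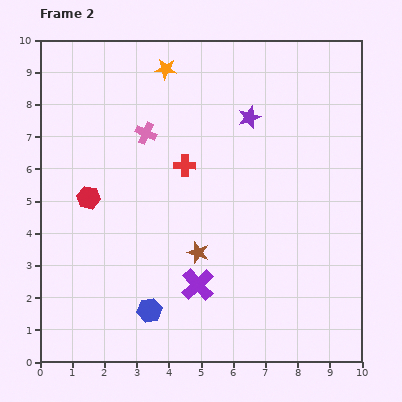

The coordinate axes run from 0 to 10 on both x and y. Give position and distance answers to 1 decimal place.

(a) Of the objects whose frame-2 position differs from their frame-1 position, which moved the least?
the blue hexagon

(moved 0.7)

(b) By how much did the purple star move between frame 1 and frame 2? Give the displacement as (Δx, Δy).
(-2.9, 2.5)

The purple star was at (9.4, 5.1) in frame 1 and (6.5, 7.6) in frame 2.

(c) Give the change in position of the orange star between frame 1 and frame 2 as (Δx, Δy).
(-2.8, 0.1)

The orange star was at (6.7, 9.0) in frame 1 and (3.9, 9.1) in frame 2.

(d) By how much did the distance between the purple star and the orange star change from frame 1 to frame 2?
-1.7

Distance in frame 1: 4.7. Distance in frame 2: 3.0.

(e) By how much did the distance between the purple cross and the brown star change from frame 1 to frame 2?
-1.1

Distance in frame 1: 2.1. Distance in frame 2: 1.0.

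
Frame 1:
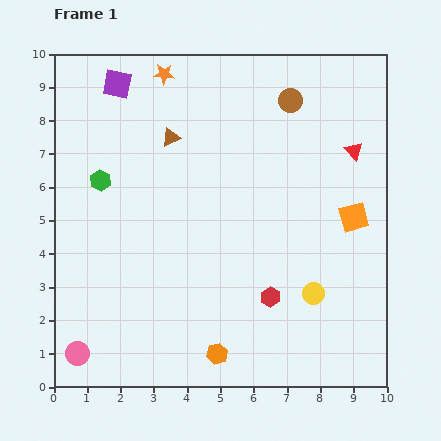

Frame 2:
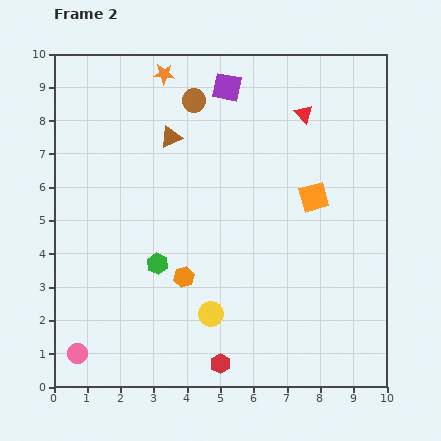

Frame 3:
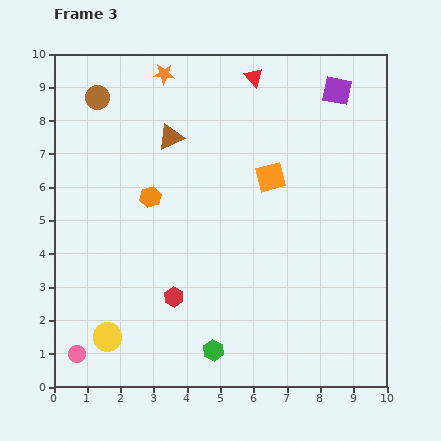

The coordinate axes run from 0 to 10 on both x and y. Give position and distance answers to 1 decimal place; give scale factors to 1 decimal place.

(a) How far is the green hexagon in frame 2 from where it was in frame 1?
3.0

The green hexagon moved from (1.4, 6.2) to (3.1, 3.7), a distance of √(1.7² + 2.5²) ≈ 3.0.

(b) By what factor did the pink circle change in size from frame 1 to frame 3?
0.7×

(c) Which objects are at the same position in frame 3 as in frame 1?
the brown triangle, the orange star, the pink circle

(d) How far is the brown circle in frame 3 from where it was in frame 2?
2.9

The brown circle moved from (4.2, 8.6) to (1.3, 8.7), a distance of √(2.9² + 0.1²) ≈ 2.9.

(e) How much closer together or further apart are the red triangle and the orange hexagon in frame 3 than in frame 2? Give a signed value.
-1.3

Distance in frame 2: 6.1. Distance in frame 3: 4.8.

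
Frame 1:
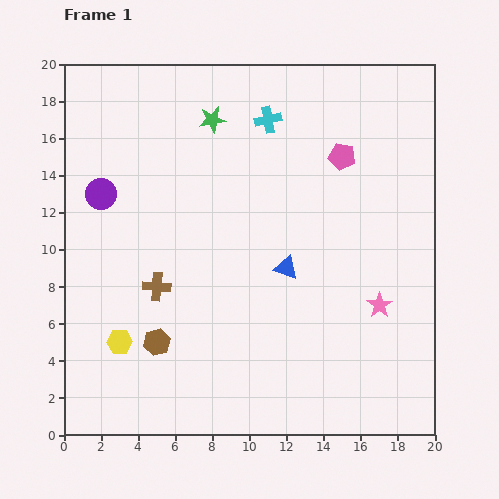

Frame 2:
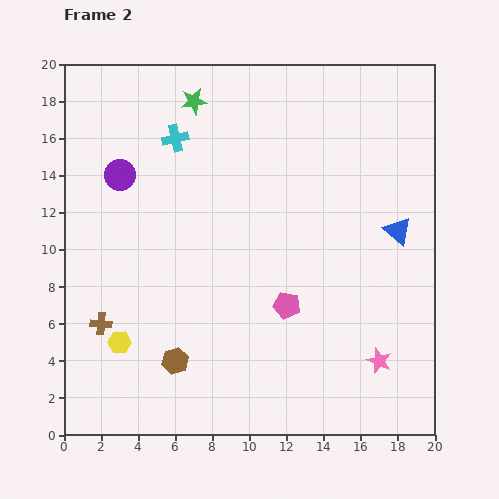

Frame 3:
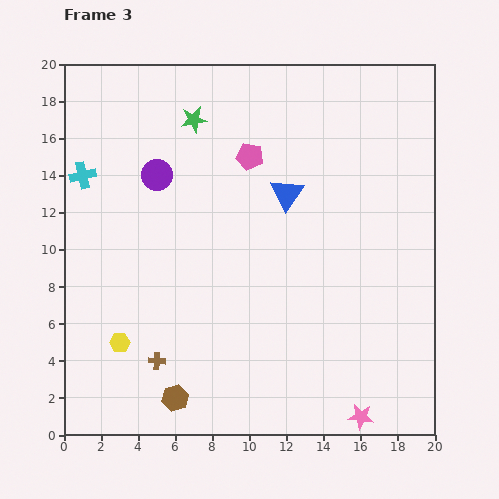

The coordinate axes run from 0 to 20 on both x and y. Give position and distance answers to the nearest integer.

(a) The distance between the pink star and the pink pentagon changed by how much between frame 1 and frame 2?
-2

Distance in frame 1: 8. Distance in frame 2: 6.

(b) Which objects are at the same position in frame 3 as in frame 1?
the yellow hexagon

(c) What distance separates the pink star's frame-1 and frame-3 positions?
6

The pink star moved from (17, 7) to (16, 1), a distance of √(1² + 6²) ≈ 6.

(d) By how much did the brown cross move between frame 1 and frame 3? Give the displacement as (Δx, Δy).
(0, -4)

The brown cross was at (5, 8) in frame 1 and (5, 4) in frame 3.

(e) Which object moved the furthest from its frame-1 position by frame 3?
the cyan cross

(moved 10; next 6)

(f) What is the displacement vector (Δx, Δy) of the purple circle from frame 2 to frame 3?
(2, 0)

The purple circle was at (3, 14) in frame 2 and (5, 14) in frame 3.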